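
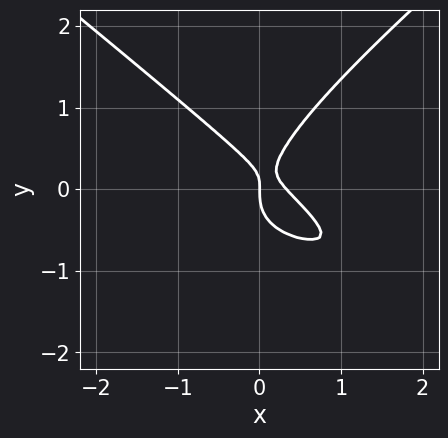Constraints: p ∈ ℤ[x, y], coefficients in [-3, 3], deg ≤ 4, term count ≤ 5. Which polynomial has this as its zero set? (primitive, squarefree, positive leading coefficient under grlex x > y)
1. The degree is 3 — the shape is more complex than any degree-2 curve.
2. From the axis intercepts and sections: it meets the y-axis at y = 0 (among the integer gridlines); it crosses the x-axis at the gridline x = 0.
3. Matching integer coefficients to the picture gives p.

2*x^2*y - 3*y^3 + 3*x^2 + 2*x*y - x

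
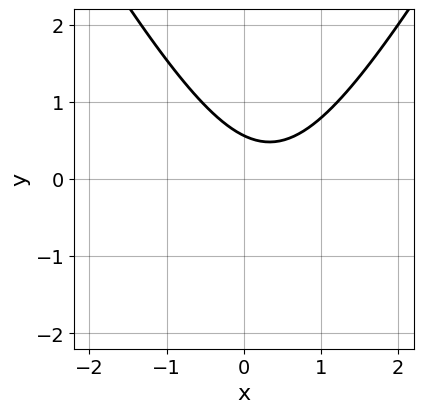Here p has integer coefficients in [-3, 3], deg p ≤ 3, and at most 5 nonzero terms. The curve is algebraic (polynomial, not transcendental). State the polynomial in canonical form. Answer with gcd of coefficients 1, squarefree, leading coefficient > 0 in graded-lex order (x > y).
1. deg p = 2. The shape is more complex than any degree-1 curve.
2. From the visible intercepts: the curve avoids every integer x-axis point in the box.
3. These observations pin down the coefficients.

3*x^2 - y^2 - 2*x - 3*y + 2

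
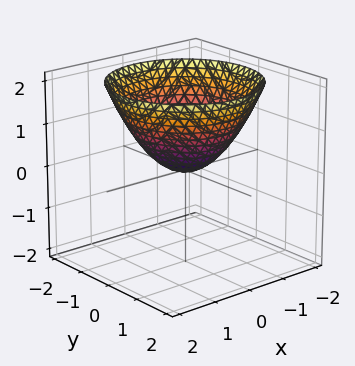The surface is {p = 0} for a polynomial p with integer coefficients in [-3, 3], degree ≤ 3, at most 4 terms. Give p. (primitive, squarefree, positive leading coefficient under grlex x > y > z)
deg p = 2. A paraboloid; a quadric.
By symmetry, the surface is invariant under rotation about z: p = q(x² + y², z).
Reading off the gridlines: one z-axis crossing is at z = 0; a circular section at z = 2 has radius between 1 and 2; it meets the x-axis at x = 0 (among the integer gridlines); it crosses the y-axis at the gridline y = 0.
Together with the visible shape, these determine p as stated.

2*x^2 + 2*y^2 - 3*z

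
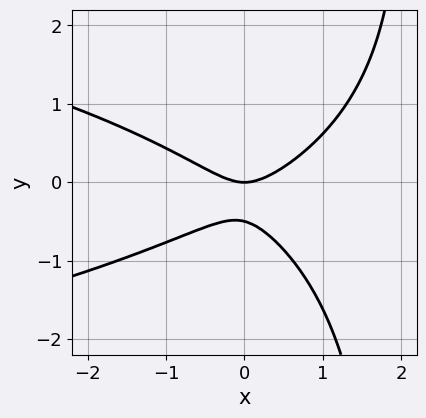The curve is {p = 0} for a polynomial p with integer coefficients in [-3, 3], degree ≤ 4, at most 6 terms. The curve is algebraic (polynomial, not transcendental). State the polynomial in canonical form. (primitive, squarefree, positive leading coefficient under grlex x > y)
deg p = 3. A generic line meets the curve in up to 3 points.
Observable constraints: it meets the y-axis at y = 0 (among the integer gridlines); it crosses the x-axis at the gridline x = 0.
Together with the visible shape, these determine p as stated.

x*y^2 + x^2 - 2*y^2 - y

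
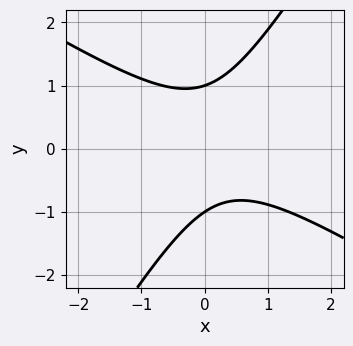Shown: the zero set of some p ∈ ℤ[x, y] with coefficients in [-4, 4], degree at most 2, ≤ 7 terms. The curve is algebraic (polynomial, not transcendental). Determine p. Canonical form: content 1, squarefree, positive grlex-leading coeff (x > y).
3*x^2 + 3*x*y - 3*y^2 - x + 3

The degree is 2 — no degree-1 curve has this shape.
From the visible intercepts: among the integer gridlines, it crosses the y-axis at y ∈ {-1, 1}; no x-intercept at any integer in the box.
Matching integer coefficients to the picture gives p.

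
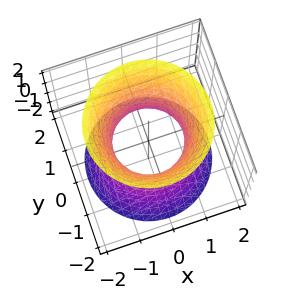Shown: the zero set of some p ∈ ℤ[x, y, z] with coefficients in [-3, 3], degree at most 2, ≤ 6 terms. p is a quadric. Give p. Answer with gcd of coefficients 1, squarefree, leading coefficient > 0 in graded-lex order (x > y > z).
deg p = 2. One connected sheet with a waist; a quadric.
Symmetry: every cross-section ⟂ z is a circle, so x, y appear only via x² + y²; it's symmetric under z → −z, forcing even powers of z.
Against the integer gridlines: the y-axis gridline crossings are at y ∈ {-1, 1}; the surface avoids every integer z-axis point in the box; a circular section at z = 1 has radius between 1 and 2; the x-axis gridline crossings are at x ∈ {-1, 1}.
These observations pin down the coefficients.

2*x^2 + 2*y^2 - z^2 - 2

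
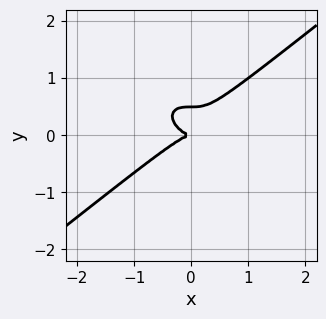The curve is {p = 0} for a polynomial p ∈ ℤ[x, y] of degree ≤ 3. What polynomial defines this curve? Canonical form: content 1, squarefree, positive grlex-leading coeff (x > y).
x^3 - 2*y^3 + y^2

Degree: a generic line meets the curve in up to 3 points, so deg p = 3.
From the visible intercepts: it meets the y-axis at y = 0 (among the integer gridlines); it crosses the x-axis at the gridline x = 0.
Fitting integer coefficients to these (and the overall shape) gives p.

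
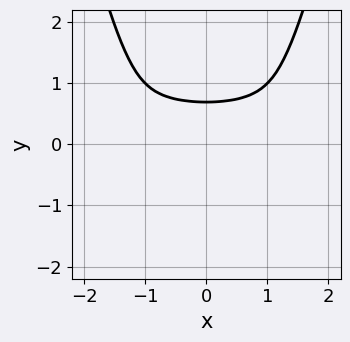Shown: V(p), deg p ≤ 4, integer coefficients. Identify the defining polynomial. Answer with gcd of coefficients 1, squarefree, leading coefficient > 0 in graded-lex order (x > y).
3*x^2*y^2 - x^2*y - 3*y^3 + 1

The degree is 4 — a generic line meets the curve in up to 4 points.
Symmetries: it's symmetric under x → −x, forcing even powers of x.
Observable constraints: no x-intercept at any integer in the box.
Matching integer coefficients to the picture gives p.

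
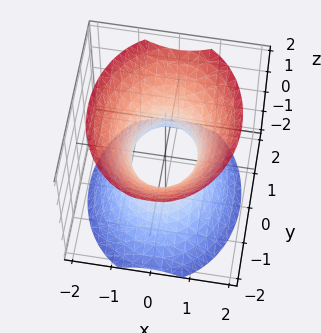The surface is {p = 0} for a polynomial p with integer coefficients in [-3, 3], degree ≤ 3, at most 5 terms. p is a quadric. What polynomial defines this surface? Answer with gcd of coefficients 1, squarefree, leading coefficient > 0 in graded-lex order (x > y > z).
(a) deg p = 2. An hourglass — one-sheet hyperboloid; a quadric.
(b) Symmetries: mirror symmetry x ↦ −x ⇒ only even powers of x; it's symmetric under y → −y, forcing even powers of y; mirror symmetry z ↦ −z ⇒ only even powers of z.
(c) Checking where it meets the axes: among the integer gridlines, it crosses the y-axis at y ∈ {-1, 1}; it misses every integer gridline on the z-axis.
(d) Solving for integer coefficients yields p as stated.

3*x^2 + 2*y^2 - 2*z^2 - 2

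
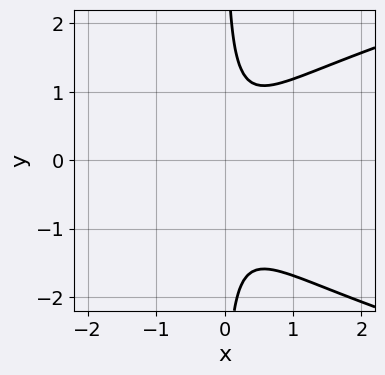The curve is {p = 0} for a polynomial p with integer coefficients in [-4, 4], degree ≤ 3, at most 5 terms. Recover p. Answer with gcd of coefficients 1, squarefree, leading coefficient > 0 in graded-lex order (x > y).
2*x*y^2 - 3*x^2 + x*y - 1

Degree: the shape is more complex than any degree-2 curve, so deg p = 3.
Against the integer gridlines: it misses every integer gridline on the x-axis; the curve avoids every integer y-axis point in the box.
These observations pin down the coefficients.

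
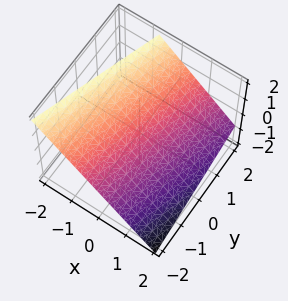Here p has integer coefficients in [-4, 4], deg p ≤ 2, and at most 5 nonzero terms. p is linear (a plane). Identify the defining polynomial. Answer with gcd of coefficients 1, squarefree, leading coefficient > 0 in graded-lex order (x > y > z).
3*x - y + 3*z - 2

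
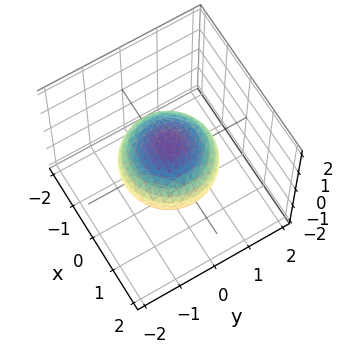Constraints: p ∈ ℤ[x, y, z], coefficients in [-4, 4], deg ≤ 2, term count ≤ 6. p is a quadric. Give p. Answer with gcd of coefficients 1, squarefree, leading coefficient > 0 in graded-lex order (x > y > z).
2*x^2 + 2*y^2 + 3*z^2 - 3

The degree is 2 — bounded and convex; a quadric.
Symmetries: rotational symmetry about the z-axis ⇒ p depends on x, y only through x² + y²; the z ↦ −z reflection is a symmetry, so z appears only in even powers.
Checking where it meets the axes: a circular section at z = 0 has radius between 1 and 2; among the integer gridlines, it crosses the z-axis at z ∈ {-1, 1}.
These observations pin down the coefficients.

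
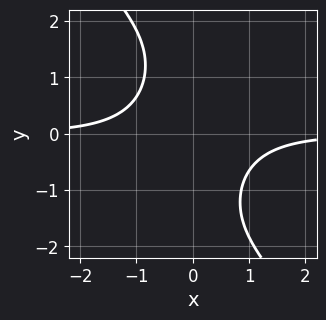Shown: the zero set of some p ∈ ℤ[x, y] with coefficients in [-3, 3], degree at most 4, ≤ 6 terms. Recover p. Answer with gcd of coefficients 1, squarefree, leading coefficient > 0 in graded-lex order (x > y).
First, the degree is 4 — a generic line meets the curve in up to 4 points.
Then, from the visible intercepts: the curve avoids every integer y-axis point in the box; it misses every integer gridline on the x-axis.
Finally, together with the visible shape, these determine p as stated.

2*x^3*y - x*y^3 + 3*x*y + 3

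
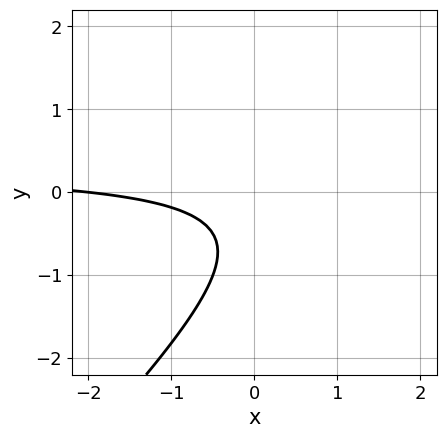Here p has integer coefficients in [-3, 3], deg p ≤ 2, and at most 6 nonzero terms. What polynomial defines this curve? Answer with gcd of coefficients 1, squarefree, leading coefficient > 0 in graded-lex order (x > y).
3*x*y - 3*y^2 - x - 3*y - 2

1. The degree is 2 — a generic line meets the curve in up to 2 points.
2. Checking where it meets the axes: it crosses the x-axis at the gridline x = -2; the curve avoids every integer y-axis point in the box.
3. These observations pin down the coefficients.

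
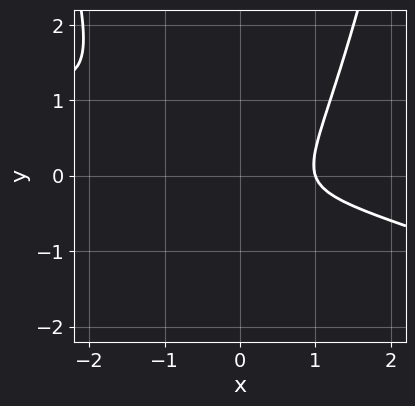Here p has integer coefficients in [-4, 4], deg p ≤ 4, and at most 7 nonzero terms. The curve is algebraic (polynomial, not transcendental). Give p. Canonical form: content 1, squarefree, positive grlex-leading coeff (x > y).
1. Degree: a generic line meets the curve in up to 3 points, so deg p = 3.
2. Checking where it meets the axes: it meets the x-axis at x = 1 (among the integer gridlines); no y-intercept at any integer in the box.
3. Solving for integer coefficients yields p as stated.

x^3 + 3*x^2*y - 3*y^2 - 2*y - 1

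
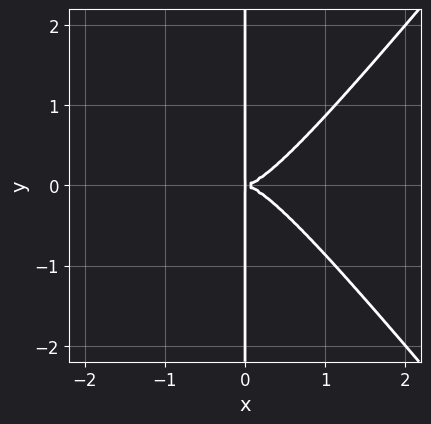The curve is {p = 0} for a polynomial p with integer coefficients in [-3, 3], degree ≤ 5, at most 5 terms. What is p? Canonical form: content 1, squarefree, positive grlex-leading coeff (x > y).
First, the degree is 4 — a generic line meets the curve in up to 4 points.
Next, symmetries: mirror symmetry y ↦ −y ⇒ only even powers of y.
Then, reading off the gridlines: every point of the y-axis in the box is on the curve.
Finally, the integer polynomial consistent with all of this is the stated p.

3*x^4 - 2*x^2*y^2 - 2*x*y^2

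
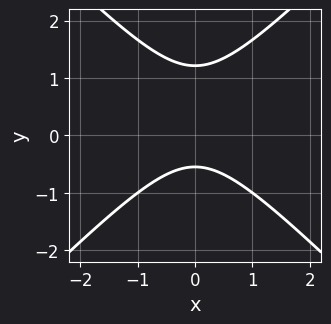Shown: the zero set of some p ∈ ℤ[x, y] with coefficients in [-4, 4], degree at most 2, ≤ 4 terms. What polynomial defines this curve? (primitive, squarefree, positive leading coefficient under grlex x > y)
The degree is 2 — no degree-1 curve has this shape.
Symmetries: the x ↦ −x reflection is a symmetry, so x appears only in even powers.
From the visible intercepts: the curve avoids every integer x-axis point in the box.
Fitting integer coefficients to these (and the overall shape) gives p.

3*x^2 - 3*y^2 + 2*y + 2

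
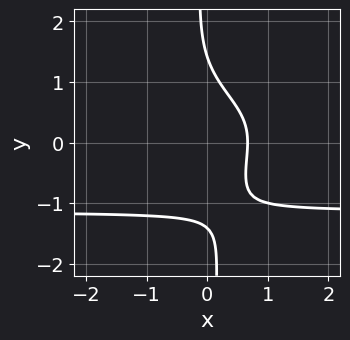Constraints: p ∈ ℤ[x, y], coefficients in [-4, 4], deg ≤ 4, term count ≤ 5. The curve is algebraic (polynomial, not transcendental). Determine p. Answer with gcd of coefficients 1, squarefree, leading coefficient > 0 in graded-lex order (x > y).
2*x*y^3 + y^2 + 3*x - 2

(a) Degree: the shape is more complex than any degree-3 curve, so deg p = 4.
(b) Solving for integer coefficients yields p as stated.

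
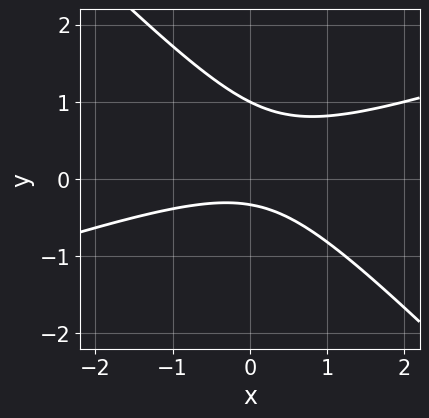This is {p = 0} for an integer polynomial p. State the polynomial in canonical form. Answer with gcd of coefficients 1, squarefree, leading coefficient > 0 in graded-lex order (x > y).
x^2 - 2*x*y - 3*y^2 + 2*y + 1

The degree is 2 — no degree-1 curve has this shape.
Observable constraints: it crosses the y-axis at the gridline y = 1; it misses every integer gridline on the x-axis.
Putting this together gives p.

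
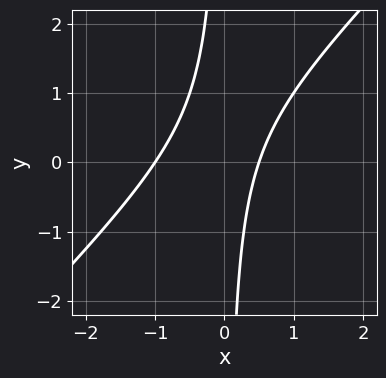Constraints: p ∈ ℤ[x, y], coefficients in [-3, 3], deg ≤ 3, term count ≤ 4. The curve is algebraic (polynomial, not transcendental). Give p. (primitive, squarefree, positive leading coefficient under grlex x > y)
2*x^2 - 2*x*y + x - 1

(a) The degree is 2 — the shape is more complex than any degree-1 curve.
(b) From the axis intercepts and sections: it meets the x-axis at x = -1 (among the integer gridlines); no y-intercept at any integer in the box.
(c) These observations pin down the coefficients.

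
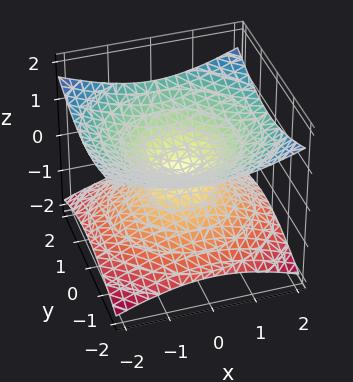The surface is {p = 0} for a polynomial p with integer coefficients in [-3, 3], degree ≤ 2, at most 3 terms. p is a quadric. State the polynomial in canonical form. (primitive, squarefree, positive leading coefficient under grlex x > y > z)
First, the degree is 2 — two nappes meeting at a single point; a quadric.
Next, symmetries: the z-axis is an axis of rotation, so x and y enter only as x² + y²; the z ↦ −z reflection is a symmetry, so z appears only in even powers.
Next, from the visible intercepts: a circular section at z = 1 has radius between 1 and 2; it meets the z-axis at z = 0 (among the integer gridlines).
Finally, putting this together gives p.

x^2 + y^2 - 3*z^2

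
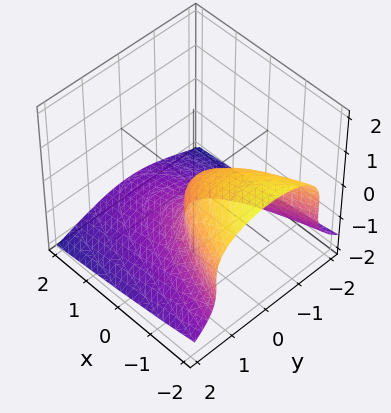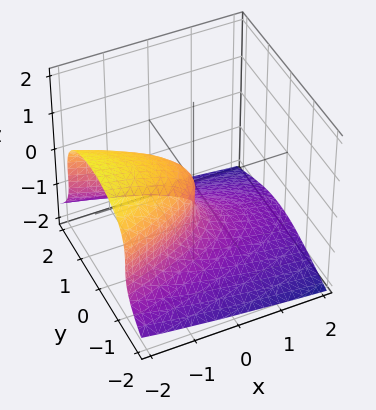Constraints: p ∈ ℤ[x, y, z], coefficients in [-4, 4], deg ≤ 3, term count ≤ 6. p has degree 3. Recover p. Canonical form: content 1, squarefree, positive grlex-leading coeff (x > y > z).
2*z^3 + 2*y^2 + z^2 + 2*x

First, deg p = 3. A generic line meets the surface in up to 3 points.
Next, reading off the gridlines: it meets the z-axis at z = 0 (among the integer gridlines); one y-axis crossing is at y = 0; one x-axis crossing is at x = 0.
Finally, solving for integer coefficients yields p as stated.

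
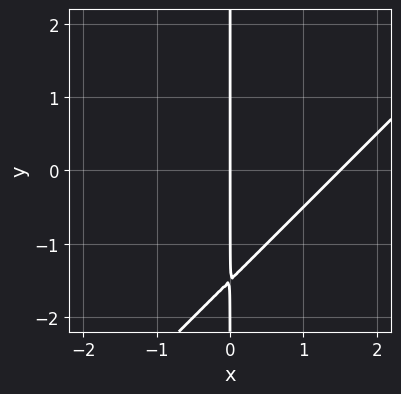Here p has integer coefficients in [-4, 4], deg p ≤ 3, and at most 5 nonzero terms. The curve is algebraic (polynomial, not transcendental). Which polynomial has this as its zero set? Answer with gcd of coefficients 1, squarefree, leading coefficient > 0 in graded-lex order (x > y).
2*x^2 - 2*x*y - 3*x

1. Degree: a generic line meets the curve in up to 2 points, so deg p = 2.
2. Checking where it meets the axes: the visible y-axis segment lies entirely on the curve; it meets the x-axis at x = 0 (among the integer gridlines).
3. Matching integer coefficients to the picture gives p.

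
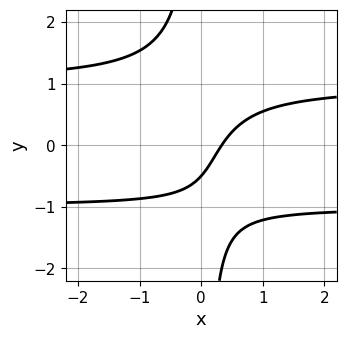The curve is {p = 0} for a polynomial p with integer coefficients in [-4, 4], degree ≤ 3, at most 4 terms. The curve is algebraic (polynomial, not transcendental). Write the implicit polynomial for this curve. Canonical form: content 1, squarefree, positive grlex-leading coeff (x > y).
(a) deg p = 3. No degree-2 curve has this shape.
(b) Putting this together gives p.

3*x*y^2 - 3*x + 2*y + 1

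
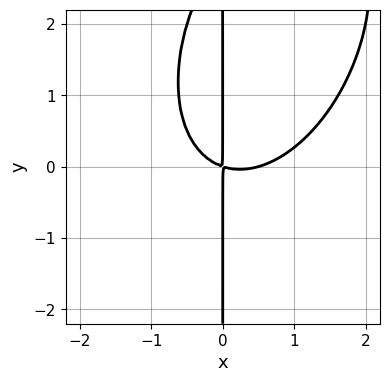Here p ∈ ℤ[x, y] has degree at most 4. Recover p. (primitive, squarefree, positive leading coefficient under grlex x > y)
2*x^3 - x^2*y + x*y^2 - x^2 - 3*x*y

First, the degree is 3 — no degree-2 curve has this shape.
Next, checking where it meets the axes: the visible y-axis segment lies entirely on the curve.
Finally, putting this together gives p.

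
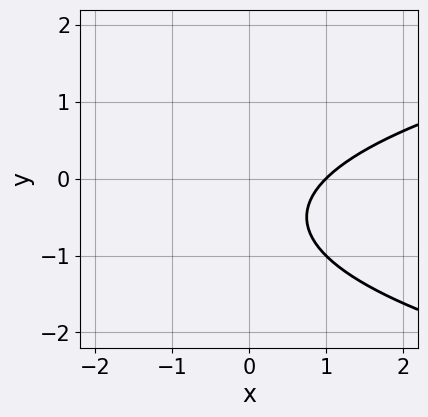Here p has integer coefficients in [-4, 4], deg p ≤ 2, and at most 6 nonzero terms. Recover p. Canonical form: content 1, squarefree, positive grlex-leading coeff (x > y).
y^2 - x + y + 1

First, deg p = 2. No degree-1 curve has this shape.
Next, against the integer gridlines: no y-intercept at any integer in the box; it crosses the x-axis at the gridline x = 1.
Finally, matching integer coefficients to the picture gives p.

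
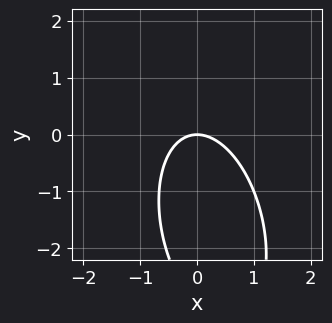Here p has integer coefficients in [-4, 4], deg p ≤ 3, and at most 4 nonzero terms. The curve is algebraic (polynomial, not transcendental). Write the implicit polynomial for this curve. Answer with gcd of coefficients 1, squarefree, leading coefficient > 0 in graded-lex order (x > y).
3*x^2 + x*y + y^2 + 3*y

1. The degree is 2 — a generic line meets the curve in up to 2 points.
2. Checking where it meets the axes: one y-axis crossing is at y = 0; one x-axis crossing is at x = 0.
3. Together with the visible shape, these determine p as stated.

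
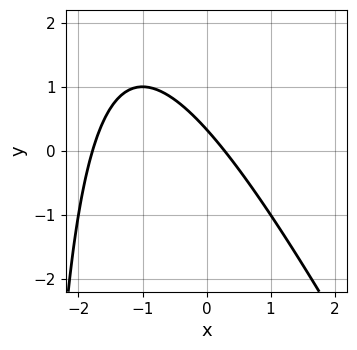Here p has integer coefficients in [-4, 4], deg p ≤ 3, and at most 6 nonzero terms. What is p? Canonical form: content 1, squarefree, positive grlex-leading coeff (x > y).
2*x^2 + x*y + 3*x + 3*y - 1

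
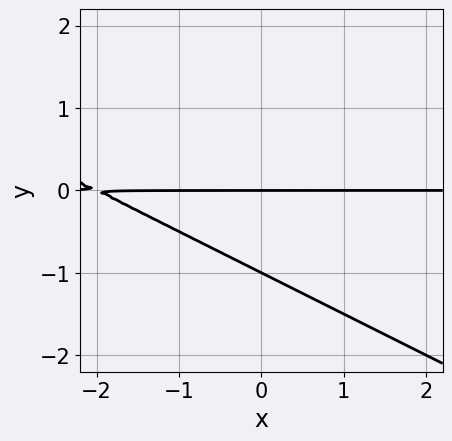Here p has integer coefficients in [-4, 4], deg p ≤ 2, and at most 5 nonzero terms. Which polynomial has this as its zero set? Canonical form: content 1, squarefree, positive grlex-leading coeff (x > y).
x*y + 2*y^2 + 2*y

(a) Degree: the shape is more complex than any degree-1 curve, so deg p = 2.
(b) Reading off the gridlines: the visible x-axis segment lies entirely on the curve; among the integer gridlines, it crosses the y-axis at y ∈ {-1, 0}.
(c) The integer polynomial consistent with all of this is the stated p.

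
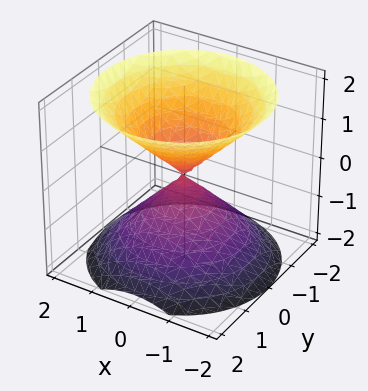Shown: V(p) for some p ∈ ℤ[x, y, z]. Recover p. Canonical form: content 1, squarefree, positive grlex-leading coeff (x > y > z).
x^2 + y^2 - z^2

(a) The picture has 2 separate pieces.
(b) Degree: two nappes meeting at a single point; a quadric, so deg p = 2.
(c) Symmetry: the z-axis is an axis of rotation, so x and y enter only as x² + y²; mirror symmetry z ↦ −z ⇒ only even powers of z.
(d) From the visible intercepts: it crosses the y-axis at the gridline y = 0; a circular section at z = 1 has radius exactly 1; it crosses the z-axis at the gridline z = 0; it crosses the x-axis at the gridline x = 0.
(e) These observations pin down the coefficients.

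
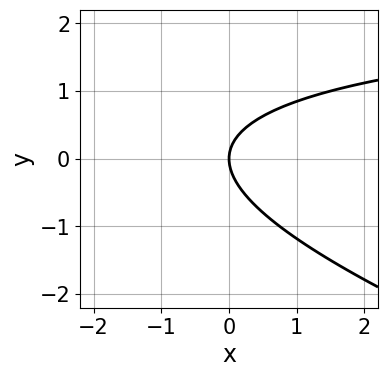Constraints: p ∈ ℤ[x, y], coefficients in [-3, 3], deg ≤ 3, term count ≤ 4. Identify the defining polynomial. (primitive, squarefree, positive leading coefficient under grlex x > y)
First, deg p = 2.
Then, against the integer gridlines: one x-axis crossing is at x = 0; it crosses the y-axis at the gridline y = 0.
Finally, matching integer coefficients to the picture gives p.

x*y + 3*y^2 - 3*x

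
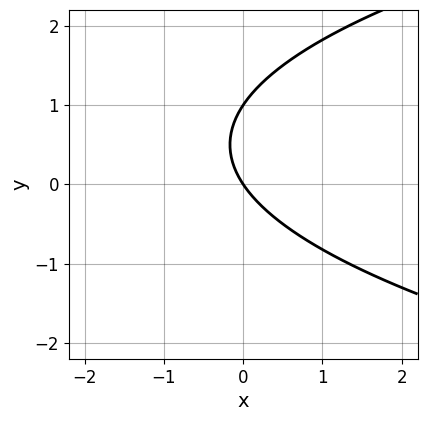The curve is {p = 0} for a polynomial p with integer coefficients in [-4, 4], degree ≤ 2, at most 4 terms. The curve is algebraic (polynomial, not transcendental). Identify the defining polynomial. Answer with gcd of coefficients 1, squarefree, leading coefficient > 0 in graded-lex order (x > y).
2*y^2 - 3*x - 2*y

deg p = 2. A generic line meets the curve in up to 2 points.
Observable constraints: the y-axis gridline crossings are at y ∈ {0, 1}; it meets the x-axis at x = 0 (among the integer gridlines).
Solving for integer coefficients yields p as stated.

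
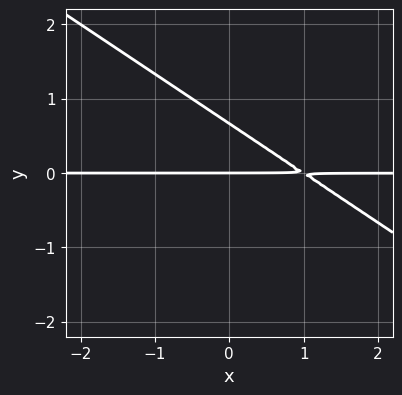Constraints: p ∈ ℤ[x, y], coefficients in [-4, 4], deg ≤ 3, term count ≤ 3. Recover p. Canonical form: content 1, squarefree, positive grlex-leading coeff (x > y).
(a) Degree: no degree-1 curve has this shape, so deg p = 2.
(b) Checking where it meets the axes: the visible x-axis segment lies entirely on the curve; it meets the y-axis at y = 0 (among the integer gridlines).
(c) The integer polynomial consistent with all of this is the stated p.

2*x*y + 3*y^2 - 2*y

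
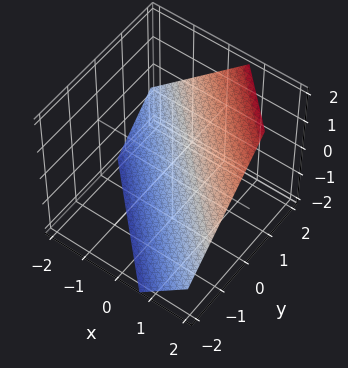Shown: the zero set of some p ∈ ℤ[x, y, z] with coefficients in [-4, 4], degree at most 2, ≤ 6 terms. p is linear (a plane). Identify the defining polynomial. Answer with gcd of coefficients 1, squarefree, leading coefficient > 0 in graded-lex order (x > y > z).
3*x + 3*y - 3*z - 2

deg p = 1. Every cross-section is a straight line — this is a plane.
Solving for integer coefficients yields p as stated.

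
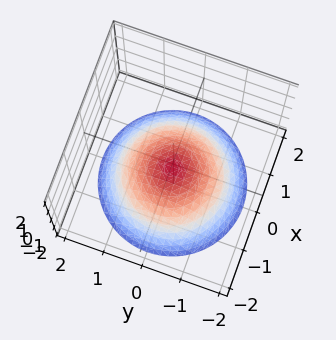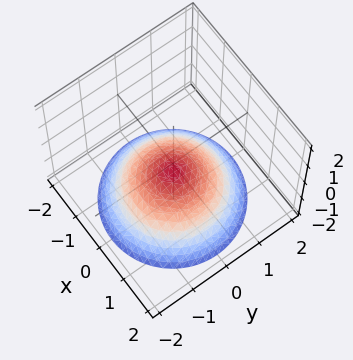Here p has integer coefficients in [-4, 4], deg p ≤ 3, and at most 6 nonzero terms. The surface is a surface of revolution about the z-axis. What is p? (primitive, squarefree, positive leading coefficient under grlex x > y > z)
First, the degree is 2 — a generic line meets the surface in up to 2 points.
Then, symmetries: rotational symmetry about the z-axis ⇒ p depends on x, y only through x² + y².
Then, from the visible intercepts: a circular section at z = -1 has radius exactly 1; the surface avoids every integer y-axis point in the box; it misses every integer gridline on the x-axis.
Finally, these observations pin down the coefficients.

x^2 + y^2 + 2*z + 1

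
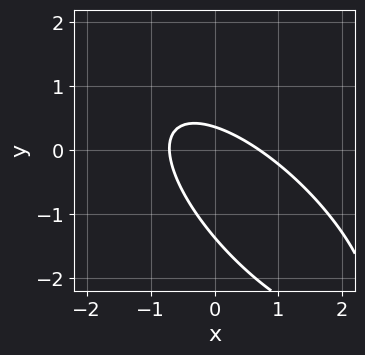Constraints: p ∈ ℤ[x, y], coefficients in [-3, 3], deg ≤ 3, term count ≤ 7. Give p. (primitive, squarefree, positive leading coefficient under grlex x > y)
deg p = 2.
The integer polynomial consistent with all of this is the stated p.

2*x^2 + 3*x*y + 2*y^2 + 2*y - 1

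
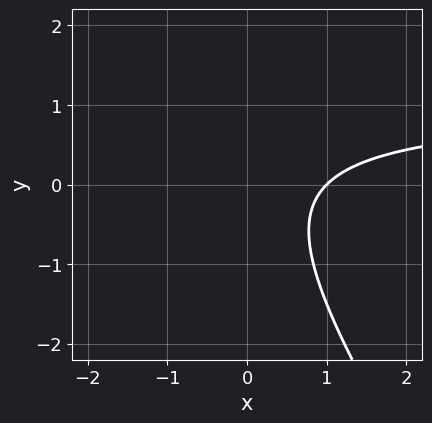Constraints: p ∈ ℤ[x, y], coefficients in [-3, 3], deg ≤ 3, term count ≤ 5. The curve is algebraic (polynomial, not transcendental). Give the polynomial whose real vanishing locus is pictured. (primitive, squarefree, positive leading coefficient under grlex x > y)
3*x*y + 2*y^2 - 3*x + 3

(a) The degree is 2 — a generic line meets the curve in up to 2 points.
(b) From the visible intercepts: one x-axis crossing is at x = 1; it misses every integer gridline on the y-axis.
(c) Matching integer coefficients to the picture gives p.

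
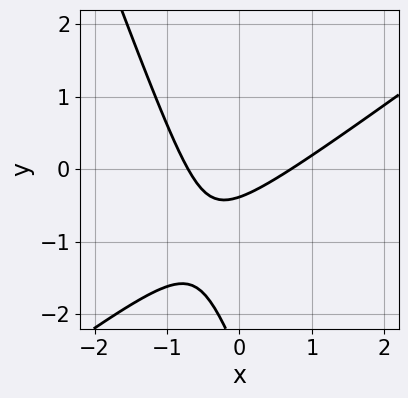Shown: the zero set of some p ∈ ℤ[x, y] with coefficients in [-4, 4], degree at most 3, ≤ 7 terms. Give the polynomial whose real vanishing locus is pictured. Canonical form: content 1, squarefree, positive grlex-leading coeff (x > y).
2*x^2 - 2*x*y - y^2 - 3*y - 1

First, degree: a generic line meets the curve in up to 2 points, so deg p = 2.
Finally, solving for integer coefficients yields p as stated.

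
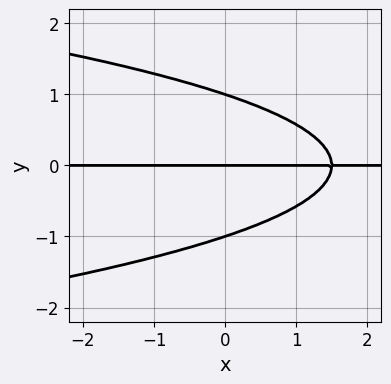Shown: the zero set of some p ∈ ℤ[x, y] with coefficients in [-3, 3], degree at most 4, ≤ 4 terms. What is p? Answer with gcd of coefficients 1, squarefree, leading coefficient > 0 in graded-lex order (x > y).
3*y^3 + 2*x*y - 3*y

First, degree: no degree-2 curve has this shape, so deg p = 3.
Next, checking where it meets the axes: among the integer gridlines, it crosses the y-axis at y ∈ {-1, 0, 1}; the visible x-axis segment lies entirely on the curve.
Finally, together with the visible shape, these determine p as stated.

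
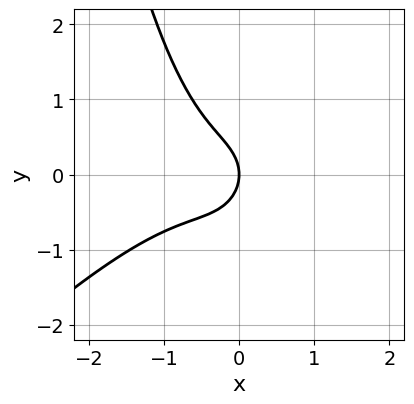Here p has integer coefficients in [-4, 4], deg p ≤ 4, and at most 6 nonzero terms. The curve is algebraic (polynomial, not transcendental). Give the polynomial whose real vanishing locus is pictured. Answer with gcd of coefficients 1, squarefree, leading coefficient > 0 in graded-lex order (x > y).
3*x^3 - 3*x^2*y + 2*x^2 + 3*y^2 + 3*x

The degree is 3 — a generic line meets the curve in up to 3 points.
From the axis intercepts and sections: it crosses the y-axis at the gridline y = 0; one x-axis crossing is at x = 0.
Assembling these constraints gives the stated polynomial.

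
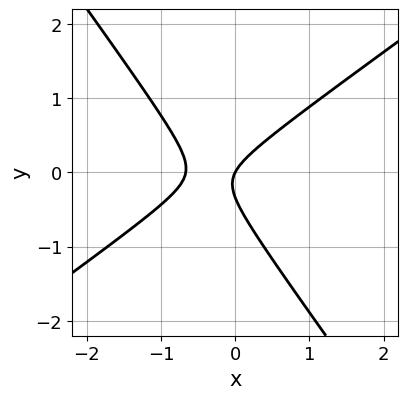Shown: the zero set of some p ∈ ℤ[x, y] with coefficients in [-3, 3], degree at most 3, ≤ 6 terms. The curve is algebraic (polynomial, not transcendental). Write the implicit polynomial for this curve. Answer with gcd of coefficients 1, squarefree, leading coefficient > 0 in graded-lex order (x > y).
First, the degree is 2 — a generic line meets the curve in up to 2 points.
Next, observable constraints: one x-axis crossing is at x = 0; one y-axis crossing is at y = 0.
Finally, fitting integer coefficients to these (and the overall shape) gives p.

3*x^2 - 2*x*y - 3*y^2 + 2*x - y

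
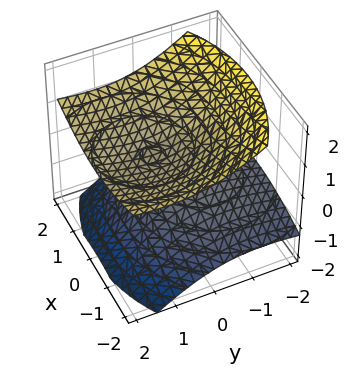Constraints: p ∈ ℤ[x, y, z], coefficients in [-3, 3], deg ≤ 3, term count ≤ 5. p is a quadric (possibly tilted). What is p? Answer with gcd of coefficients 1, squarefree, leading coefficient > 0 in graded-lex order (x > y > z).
x^2 + y^2 - 2*y*z - 3*z^2 + 1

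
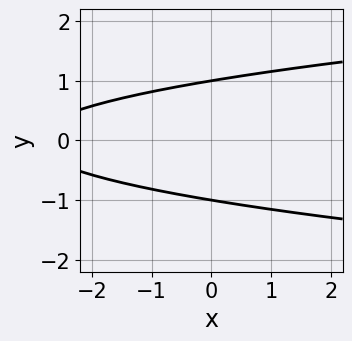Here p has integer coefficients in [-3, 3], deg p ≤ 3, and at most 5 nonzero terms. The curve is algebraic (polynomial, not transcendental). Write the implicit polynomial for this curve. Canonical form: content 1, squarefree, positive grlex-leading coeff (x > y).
Degree: a generic line meets the curve in up to 2 points, so deg p = 2.
Symmetries: it's symmetric under y → −y, forcing even powers of y.
From the axis intercepts and sections: the y-axis gridline crossings are at y ∈ {-1, 1}; no x-intercept at any integer in the box.
These observations pin down the coefficients.

3*y^2 - x - 3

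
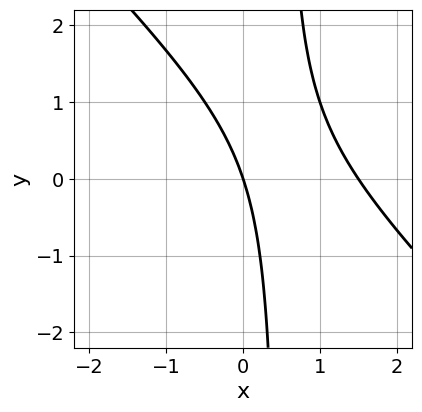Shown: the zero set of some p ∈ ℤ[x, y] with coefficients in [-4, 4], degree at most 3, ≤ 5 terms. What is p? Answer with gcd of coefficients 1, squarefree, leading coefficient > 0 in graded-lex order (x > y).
First, deg p = 2. No degree-1 curve has this shape.
Then, from the visible intercepts: it crosses the x-axis at the gridline x = 0; one y-axis crossing is at y = 0.
Finally, putting this together gives p.

2*x^2 + 2*x*y - 3*x - y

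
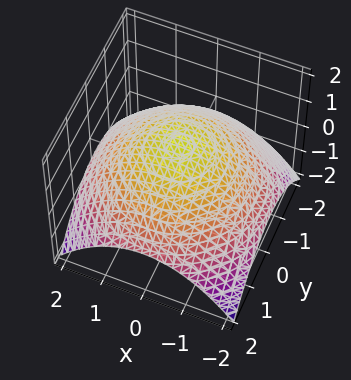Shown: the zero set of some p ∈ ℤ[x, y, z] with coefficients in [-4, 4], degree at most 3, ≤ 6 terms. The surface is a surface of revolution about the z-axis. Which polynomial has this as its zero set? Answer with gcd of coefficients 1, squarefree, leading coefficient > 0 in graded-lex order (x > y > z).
x^2 + y^2 + 3*z - 3

The degree is 2 — the shape is more complex than any degree-1 surface.
By symmetry, the surface is invariant under rotation about z: p = q(x² + y², z).
From the visible intercepts: a circular section at z = 0 has radius between 1 and 2; it meets the z-axis at z = 1 (among the integer gridlines).
Assembling these constraints gives the stated polynomial.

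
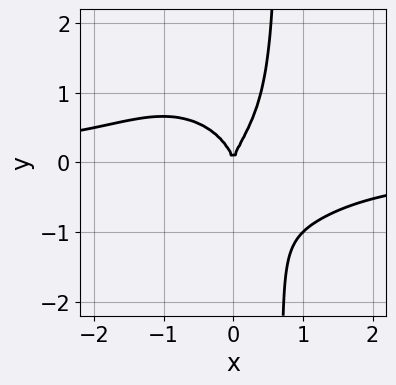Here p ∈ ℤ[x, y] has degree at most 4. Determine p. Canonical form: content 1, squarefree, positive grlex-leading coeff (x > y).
3*x^3*y + x^2*y^2 + 3*x*y^3 - 2*y^3 + 3*x^2

(a) The degree is 4 — no degree-3 curve has this shape.
(b) Observable constraints: it meets the y-axis at y = 0 (among the integer gridlines); it crosses the x-axis at the gridline x = 0.
(c) Together with the visible shape, these determine p as stated.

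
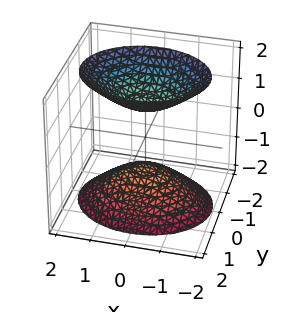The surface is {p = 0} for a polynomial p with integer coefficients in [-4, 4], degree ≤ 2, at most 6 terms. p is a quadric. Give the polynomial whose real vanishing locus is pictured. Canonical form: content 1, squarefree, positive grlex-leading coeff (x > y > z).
2*x^2 + 3*y^2 - 2*z^2 + 2

There are 2 components. They look like related sheets of one shape, so recover p as a whole.
Degree: two separate bowl-shaped sheets opening away from each other; a quadric, so deg p = 2.
Symmetries: it's symmetric under z → −z, forcing even powers of z; the x ↦ −x reflection is a symmetry, so x appears only in even powers; the y ↦ −y reflection is a symmetry, so y appears only in even powers.
Reading off the gridlines: no y-intercept at any integer in the box; no x-intercept at any integer in the box; among the integer gridlines, it crosses the z-axis at z ∈ {-1, 1}.
Assembling these constraints gives the stated polynomial.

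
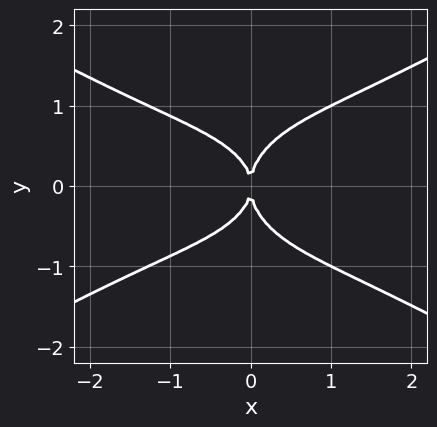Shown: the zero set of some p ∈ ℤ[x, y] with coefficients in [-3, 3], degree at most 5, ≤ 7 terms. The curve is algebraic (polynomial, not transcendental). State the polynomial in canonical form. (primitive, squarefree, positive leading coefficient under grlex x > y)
x^4 - 2*x^2*y^2 - 3*y^4 + x*y^2 + 3*x^2

deg p = 4. The shape is more complex than any degree-3 curve.
Symmetries: mirror symmetry y ↦ −y ⇒ only even powers of y.
From the axis intercepts and sections: it meets the x-axis at x = 0 (among the integer gridlines); it crosses the y-axis at the gridline y = 0.
Putting this together gives p.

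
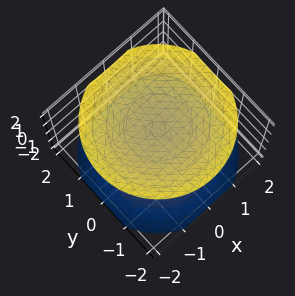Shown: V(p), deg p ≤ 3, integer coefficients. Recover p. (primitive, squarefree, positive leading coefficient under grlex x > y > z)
There are 2 components.
The degree is 2 — two sheets facing apart; a quadric.
Symmetries: it's symmetric under z → −z, forcing even powers of z; rotational symmetry about the z-axis ⇒ p depends on x, y only through x² + y².
Checking where it meets the axes: it misses every integer gridline on the y-axis; the z-axis gridline crossings are at z ∈ {-1, 1}; it misses every integer gridline on the x-axis.
Matching integer coefficients to the picture gives p.

2*x^2 + 2*y^2 - 3*z^2 + 3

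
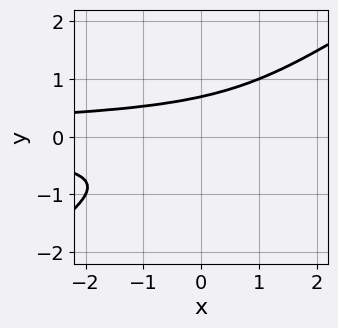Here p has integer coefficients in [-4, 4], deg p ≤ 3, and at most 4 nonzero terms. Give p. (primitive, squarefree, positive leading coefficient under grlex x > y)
2*x*y^2 - 3*y^3 + 1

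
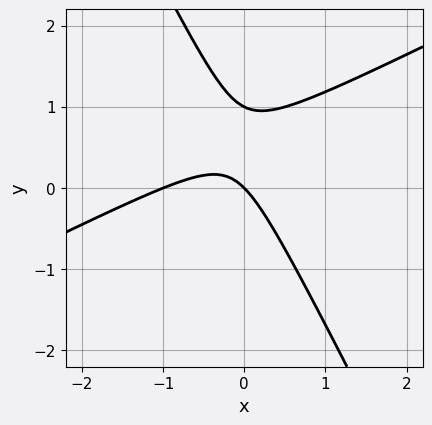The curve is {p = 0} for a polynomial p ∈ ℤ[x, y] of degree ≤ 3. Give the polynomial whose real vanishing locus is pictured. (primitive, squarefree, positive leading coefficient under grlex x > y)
1. Degree: the shape is more complex than any degree-1 curve, so deg p = 2.
2. Checking where it meets the axes: the y-axis gridline crossings are at y ∈ {0, 1}; among the integer gridlines, it crosses the x-axis at x ∈ {-1, 0}.
3. Fitting integer coefficients to these (and the overall shape) gives p.

2*x^2 - 3*x*y - 2*y^2 + 2*x + 2*y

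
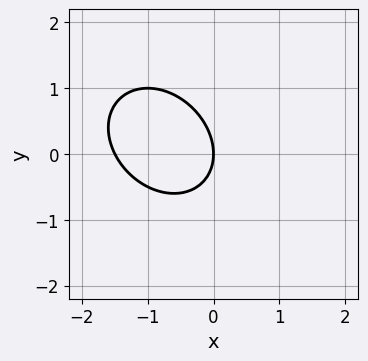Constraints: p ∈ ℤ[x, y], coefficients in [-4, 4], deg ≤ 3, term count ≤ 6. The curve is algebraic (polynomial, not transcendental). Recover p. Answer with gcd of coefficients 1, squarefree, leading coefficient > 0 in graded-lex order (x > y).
The degree is 2 — no degree-1 curve has this shape.
From the axis intercepts and sections: it meets the x-axis at x = 0 (among the integer gridlines); it meets the y-axis at y = 0 (among the integer gridlines).
Putting this together gives p.

2*x^2 + x*y + 2*y^2 + 3*x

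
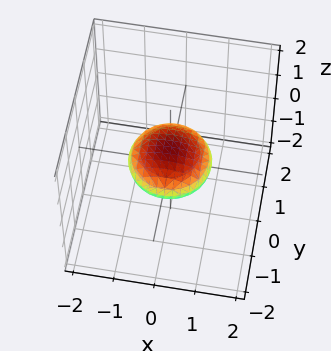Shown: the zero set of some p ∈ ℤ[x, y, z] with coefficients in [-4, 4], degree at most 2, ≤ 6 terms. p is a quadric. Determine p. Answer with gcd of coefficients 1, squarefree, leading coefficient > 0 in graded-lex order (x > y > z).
First, deg p = 2. Bounded and convex; a quadric.
Next, symmetries: rotational symmetry about the z-axis ⇒ p depends on x, y only through x² + y²; the z ↦ −z reflection is a symmetry, so z appears only in even powers.
Next, against the integer gridlines: a circular section at z = 0 has radius exactly 1; the y-axis gridline crossings are at y ∈ {-1, 1}; among the integer gridlines, it crosses the x-axis at x ∈ {-1, 1}.
Finally, the integer polynomial consistent with all of this is the stated p.

x^2 + y^2 + 3*z^2 - 1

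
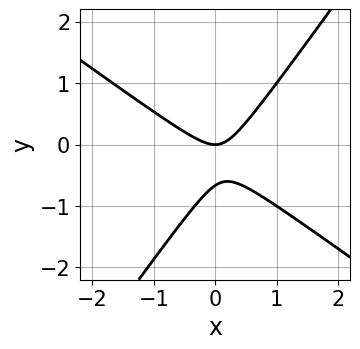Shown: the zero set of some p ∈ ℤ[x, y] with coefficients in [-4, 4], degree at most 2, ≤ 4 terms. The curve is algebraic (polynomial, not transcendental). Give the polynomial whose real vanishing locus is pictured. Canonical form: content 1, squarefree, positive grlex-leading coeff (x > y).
3*x^2 + 2*x*y - 3*y^2 - 2*y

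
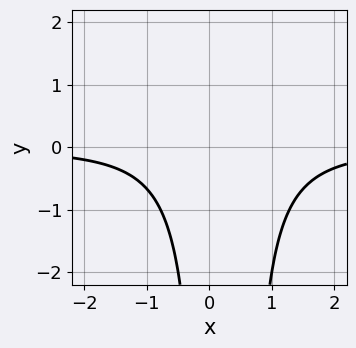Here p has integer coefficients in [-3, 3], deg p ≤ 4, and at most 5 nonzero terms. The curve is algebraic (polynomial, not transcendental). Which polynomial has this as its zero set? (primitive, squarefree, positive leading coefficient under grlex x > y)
2*x^2*y - x*y + 2

(a) deg p = 3.
(b) From the axis intercepts and sections: no x-intercept at any integer in the box; no y-intercept at any integer in the box.
(c) Matching integer coefficients to the picture gives p.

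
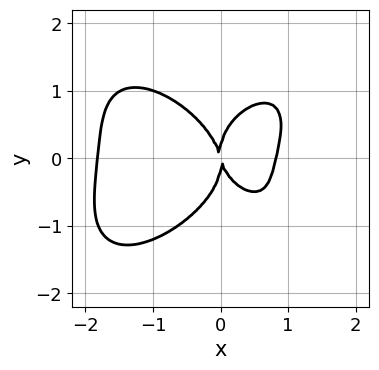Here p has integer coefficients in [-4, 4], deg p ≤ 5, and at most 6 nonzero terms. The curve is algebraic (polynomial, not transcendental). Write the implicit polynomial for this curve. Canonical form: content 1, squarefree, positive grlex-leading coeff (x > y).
1. deg p = 4. A generic line meets the curve in up to 4 points.
2. Against the integer gridlines: one x-axis crossing is at x = 0; one y-axis crossing is at y = 0.
3. Together with the visible shape, these determine p as stated.

2*x^4 + 2*y^4 + 2*x^3 - 3*x^2 - x*y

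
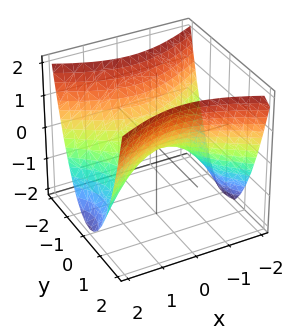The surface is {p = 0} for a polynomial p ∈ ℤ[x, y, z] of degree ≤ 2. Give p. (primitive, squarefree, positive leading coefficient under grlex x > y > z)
First, deg p = 2.
Next, symmetries: the x ↦ −x reflection is a symmetry, so x appears only in even powers; mirror symmetry y ↦ −y ⇒ only even powers of y.
Next, from the visible intercepts: one z-axis crossing is at z = 0; it meets the x-axis at x = 0 (among the integer gridlines).
Finally, putting this together gives p.

x^2 - 2*y^2 + 2*z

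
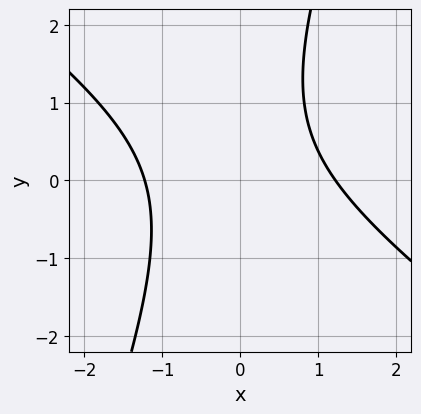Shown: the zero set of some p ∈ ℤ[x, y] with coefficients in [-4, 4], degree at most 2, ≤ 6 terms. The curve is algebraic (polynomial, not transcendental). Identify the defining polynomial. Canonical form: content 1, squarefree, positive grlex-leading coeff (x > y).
First, the degree is 2 — no degree-1 curve has this shape.
Then, checking where it meets the axes: it misses every integer gridline on the y-axis.
Finally, together with the visible shape, these determine p as stated.

2*x^2 + 2*x*y - y^2 + y - 3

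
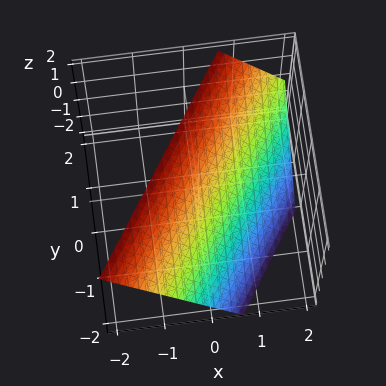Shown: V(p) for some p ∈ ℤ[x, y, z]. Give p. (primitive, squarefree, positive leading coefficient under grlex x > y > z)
3*x - 2*y + 2*z - 2

(a) The degree is 1 — every cross-section is a straight line — this is a plane.
(b) From the visible intercepts: it meets the y-axis at y = -1 (among the integer gridlines); it crosses the z-axis at the gridline z = 1.
(c) Assembling these constraints gives the stated polynomial.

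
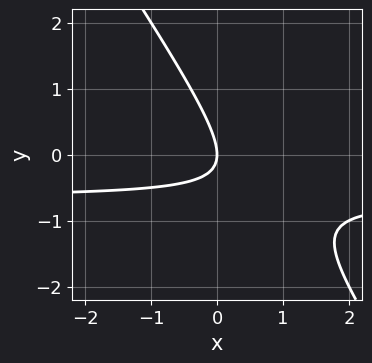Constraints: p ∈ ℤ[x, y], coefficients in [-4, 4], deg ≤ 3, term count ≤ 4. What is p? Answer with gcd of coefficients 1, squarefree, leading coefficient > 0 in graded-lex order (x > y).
3*x*y + 2*y^2 + 2*x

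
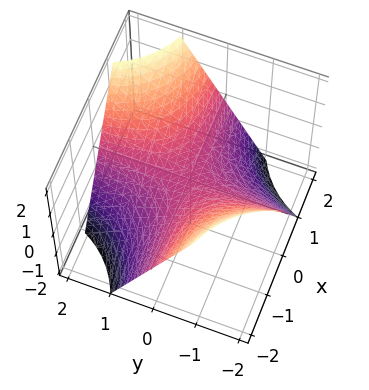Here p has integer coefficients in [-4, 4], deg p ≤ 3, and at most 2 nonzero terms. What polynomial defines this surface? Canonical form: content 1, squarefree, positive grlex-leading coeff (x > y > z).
(a) Degree: a saddle surface; a quadric, so deg p = 2.
(b) Observable constraints: it meets the z-axis at z = 0 (among the integer gridlines); every point of the y-axis in the box is on the surface; the visible x-axis segment lies entirely on the surface.
(c) Together with the visible shape, these determine p as stated.

x*y - z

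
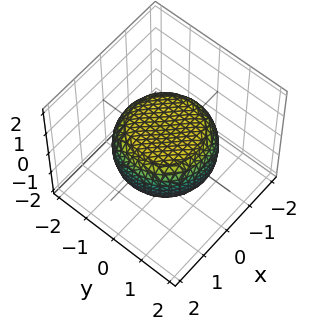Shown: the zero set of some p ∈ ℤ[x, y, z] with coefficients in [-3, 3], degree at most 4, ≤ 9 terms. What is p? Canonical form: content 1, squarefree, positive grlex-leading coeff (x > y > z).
(a) Degree: no degree-3 surface has this shape, so deg p = 4.
(b) Symmetry: the z-axis is an axis of rotation, so x and y enter only as x² + y².
(c) Observable constraints: a circular section at z = 0 has radius between 1 and 2.
(d) The integer polynomial consistent with all of this is the stated p.

x^4 + 2*x^2*y^2 + y^4 - x^2 - y^2 + 3*z^2 - 2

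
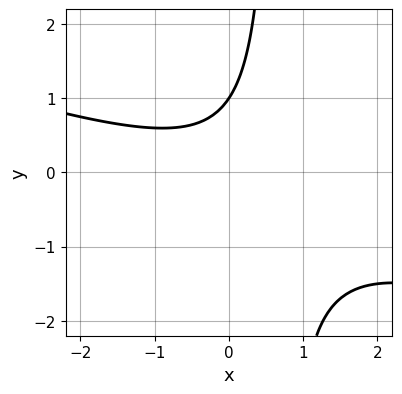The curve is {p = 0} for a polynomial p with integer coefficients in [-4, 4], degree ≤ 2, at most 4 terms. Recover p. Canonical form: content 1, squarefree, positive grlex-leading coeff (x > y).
deg p = 2. The shape is more complex than any degree-1 curve.
From the axis intercepts and sections: one y-axis crossing is at y = 1; no x-intercept at any integer in the box.
Together with the visible shape, these determine p as stated.

x^2 + 3*x*y - 2*y + 2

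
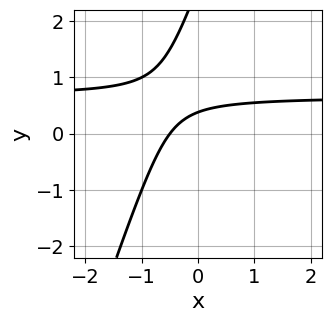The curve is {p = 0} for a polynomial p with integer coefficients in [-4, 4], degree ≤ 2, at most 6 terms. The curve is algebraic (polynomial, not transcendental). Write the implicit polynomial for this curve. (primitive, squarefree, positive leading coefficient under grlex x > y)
3*x*y - y^2 - 2*x + 3*y - 1

1. The degree is 2 — a generic line meets the curve in up to 2 points.
2. The integer polynomial consistent with all of this is the stated p.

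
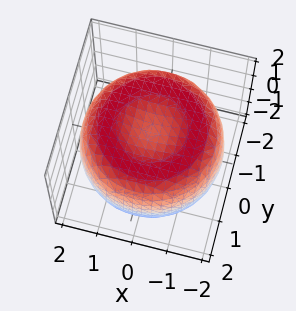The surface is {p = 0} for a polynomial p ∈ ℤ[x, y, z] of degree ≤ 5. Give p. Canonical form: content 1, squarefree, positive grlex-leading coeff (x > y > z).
x^4 + 2*x^2*y^2 + y^4 - 3*x^2 - 3*y^2 + 3*z^2 - 3

(a) The degree is 4 — a generic line meets the surface in up to 4 points.
(b) By symmetry, every cross-section ⟂ z is a circle, so x, y appear only via x² + y².
(c) From the visible intercepts: among the integer gridlines, it crosses the z-axis at z ∈ {-1, 1}; a circular section at z = 0 has radius between 1 and 2.
(d) The integer polynomial consistent with all of this is the stated p.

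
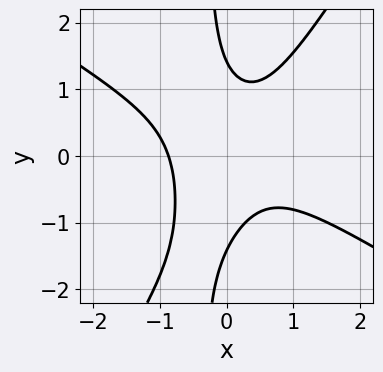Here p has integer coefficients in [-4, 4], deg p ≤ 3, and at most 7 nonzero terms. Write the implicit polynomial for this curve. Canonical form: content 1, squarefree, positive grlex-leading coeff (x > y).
1. Degree: the shape is more complex than any degree-2 curve, so deg p = 3.
2. Putting this together gives p.

3*x^3 + 3*x^2*y - 3*x*y^2 - y^2 + 2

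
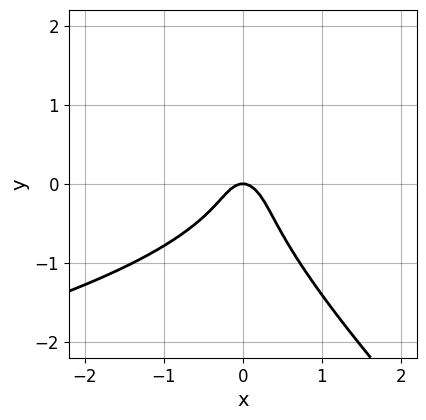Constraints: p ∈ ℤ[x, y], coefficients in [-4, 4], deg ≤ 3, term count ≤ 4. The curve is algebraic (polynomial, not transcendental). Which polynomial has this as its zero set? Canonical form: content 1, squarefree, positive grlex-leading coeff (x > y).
2*x*y^2 + 2*y^3 + 3*x^2 + y

The degree is 3 — a generic line meets the curve in up to 3 points.
Observable constraints: one x-axis crossing is at x = 0; it crosses the y-axis at the gridline y = 0.
Assembling these constraints gives the stated polynomial.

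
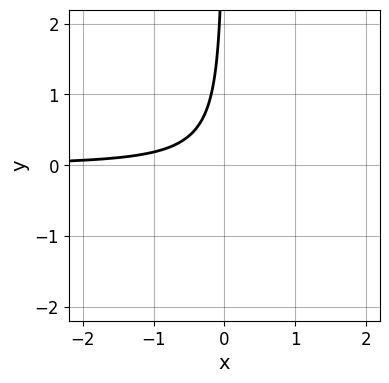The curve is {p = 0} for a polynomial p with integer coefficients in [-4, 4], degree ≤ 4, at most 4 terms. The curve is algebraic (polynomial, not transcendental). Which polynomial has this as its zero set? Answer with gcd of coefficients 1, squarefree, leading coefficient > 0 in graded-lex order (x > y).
2*x^2*y - 2*x*y^2 - 3*x*y - 1

First, degree: no degree-2 curve has this shape, so deg p = 3.
Next, against the integer gridlines: the curve avoids every integer y-axis point in the box; no x-intercept at any integer in the box.
Finally, putting this together gives p.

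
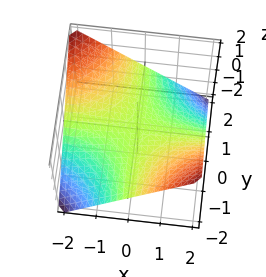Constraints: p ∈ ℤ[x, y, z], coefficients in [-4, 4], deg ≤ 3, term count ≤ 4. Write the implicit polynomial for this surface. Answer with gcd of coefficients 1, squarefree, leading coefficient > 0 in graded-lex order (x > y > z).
(a) Degree: a saddle surface; a quadric, so deg p = 2.
(b) Against the integer gridlines: the visible x-axis segment lies entirely on the surface; the visible y-axis segment lies entirely on the surface; it crosses the z-axis at the gridline z = 0.
(c) Putting this together gives p.

x*y + 2*z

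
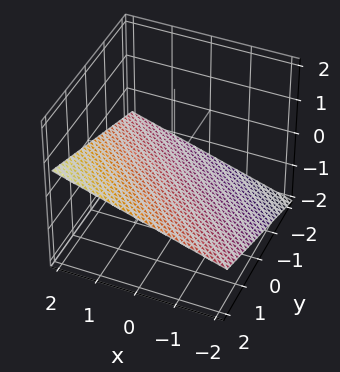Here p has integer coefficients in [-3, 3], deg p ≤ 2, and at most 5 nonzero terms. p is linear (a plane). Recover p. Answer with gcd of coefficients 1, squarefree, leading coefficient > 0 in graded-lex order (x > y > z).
x + y - 3*z - 2

(a) deg p = 1. Every cross-section is a straight line — this is a plane.
(b) From the axis intercepts and sections: it crosses the y-axis at the gridline y = 2; it crosses the x-axis at the gridline x = 2.
(c) Matching integer coefficients to the picture gives p.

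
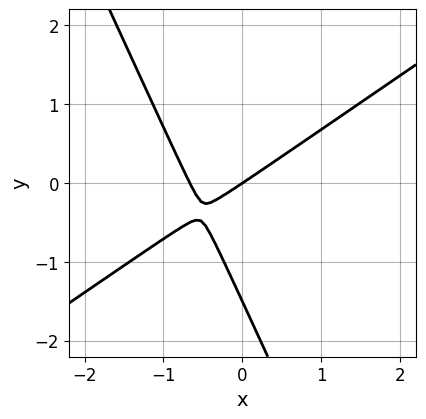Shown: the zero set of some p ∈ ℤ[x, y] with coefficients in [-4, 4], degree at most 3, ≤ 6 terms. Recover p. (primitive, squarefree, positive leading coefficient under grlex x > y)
1. deg p = 2. No degree-1 curve has this shape.
2. Against the integer gridlines: it meets the y-axis at y = 0 (among the integer gridlines); it meets the x-axis at x = 0 (among the integer gridlines).
3. Putting this together gives p.

3*x^2 - 3*x*y - 2*y^2 + 2*x - 3*y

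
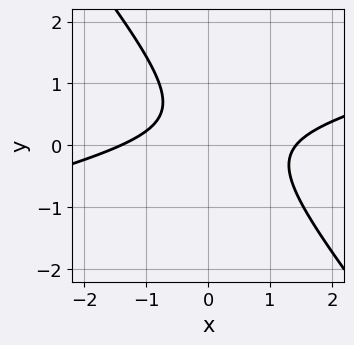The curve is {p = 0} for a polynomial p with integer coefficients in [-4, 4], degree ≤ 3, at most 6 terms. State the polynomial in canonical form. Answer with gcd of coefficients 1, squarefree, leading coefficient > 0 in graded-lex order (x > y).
1. The degree is 2 — no degree-1 curve has this shape.
2. Checking where it meets the axes: the curve avoids every integer y-axis point in the box.
3. Putting this together gives p.

x^2 - 3*x*y - 3*y^2 + 2*y - 2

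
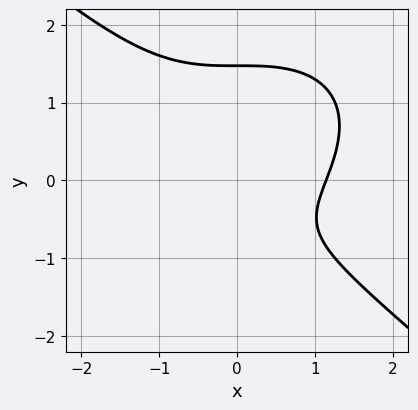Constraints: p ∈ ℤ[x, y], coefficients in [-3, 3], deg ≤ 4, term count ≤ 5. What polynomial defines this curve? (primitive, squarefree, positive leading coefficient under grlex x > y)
1. The degree is 3 — no degree-2 curve has this shape.
2. The integer polynomial consistent with all of this is the stated p.

2*x^3 + 3*y^3 - y^2 - 3*y - 3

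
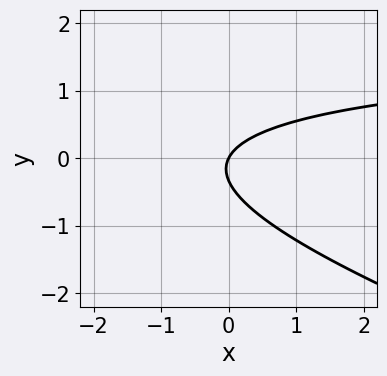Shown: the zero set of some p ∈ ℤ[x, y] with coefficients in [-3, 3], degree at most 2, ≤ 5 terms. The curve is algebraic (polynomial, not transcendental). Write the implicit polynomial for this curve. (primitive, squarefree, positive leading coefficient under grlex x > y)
First, the degree is 2 — a generic line meets the curve in up to 2 points.
Then, from the visible intercepts: it meets the y-axis at y = 0 (among the integer gridlines); it crosses the x-axis at the gridline x = 0.
Finally, the integer polynomial consistent with all of this is the stated p.

x*y + 3*y^2 - 2*x + y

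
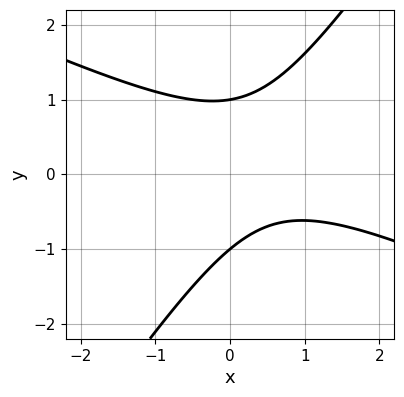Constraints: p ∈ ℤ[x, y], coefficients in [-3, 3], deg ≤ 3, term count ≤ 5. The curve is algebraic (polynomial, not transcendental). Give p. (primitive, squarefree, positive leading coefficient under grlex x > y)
2*x^2 + 3*x*y - 3*y^2 - 2*x + 3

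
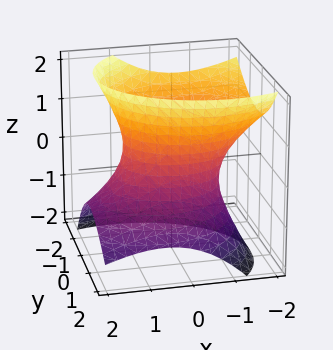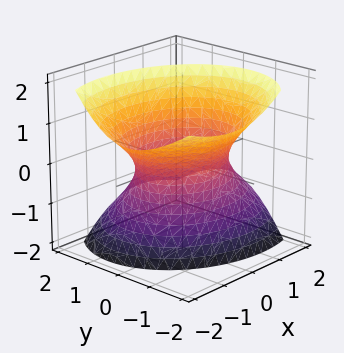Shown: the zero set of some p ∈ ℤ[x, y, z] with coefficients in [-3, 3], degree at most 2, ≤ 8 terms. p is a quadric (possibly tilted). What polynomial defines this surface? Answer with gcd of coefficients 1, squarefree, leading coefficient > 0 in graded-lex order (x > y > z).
2*x^2 + 2*x*z + 3*y^2 + 2*y*z - 2*z^2 - 3

First, degree: the shape is more complex than any degree-1 surface, so deg p = 2.
Next, from the axis intercepts and sections: it misses every integer gridline on the z-axis; the y-axis gridline crossings are at y ∈ {-1, 1}.
Finally, solving for integer coefficients yields p as stated.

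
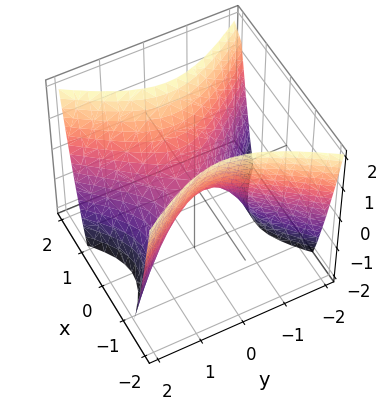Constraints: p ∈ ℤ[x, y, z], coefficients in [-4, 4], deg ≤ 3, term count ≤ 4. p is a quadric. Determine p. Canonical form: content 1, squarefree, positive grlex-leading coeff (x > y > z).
3*x^2 - 2*y^2 - 2*z

The degree is 2 — a hyperbolic paraboloid; a quadric.
Symmetries: it's symmetric under x → −x, forcing even powers of x; it's symmetric under y → −y, forcing even powers of y.
Observable constraints: it meets the x-axis at x = 0 (among the integer gridlines); it meets the z-axis at z = 0 (among the integer gridlines); it meets the y-axis at y = 0 (among the integer gridlines).
These observations pin down the coefficients.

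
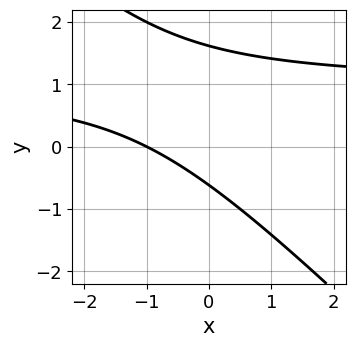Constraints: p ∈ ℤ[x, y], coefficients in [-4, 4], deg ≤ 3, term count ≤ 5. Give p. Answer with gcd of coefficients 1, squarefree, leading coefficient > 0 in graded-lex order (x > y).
(a) Degree: no degree-1 curve has this shape, so deg p = 2.
(b) Observable constraints: one x-axis crossing is at x = -1.
(c) Fitting integer coefficients to these (and the overall shape) gives p.

x*y + y^2 - x - y - 1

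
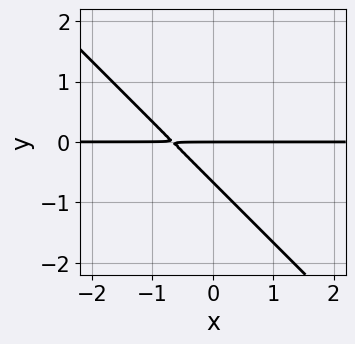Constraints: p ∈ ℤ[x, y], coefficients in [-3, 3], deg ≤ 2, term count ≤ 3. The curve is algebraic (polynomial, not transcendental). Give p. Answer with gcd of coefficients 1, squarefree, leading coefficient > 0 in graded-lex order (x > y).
(a) deg p = 2. A generic line meets the curve in up to 2 points.
(b) From the axis intercepts and sections: it meets the y-axis at y = 0 (among the integer gridlines); every point of the x-axis in the box is on the curve.
(c) Fitting integer coefficients to these (and the overall shape) gives p.

3*x*y + 3*y^2 + 2*y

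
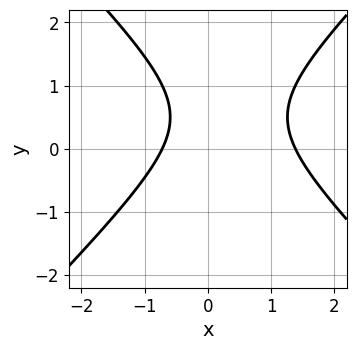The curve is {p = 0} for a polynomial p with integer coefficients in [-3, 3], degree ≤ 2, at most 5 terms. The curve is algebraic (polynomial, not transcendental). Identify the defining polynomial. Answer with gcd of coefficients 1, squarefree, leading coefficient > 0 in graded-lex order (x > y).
3*x^2 - 3*y^2 - 2*x + 3*y - 3

1. Degree: the shape is more complex than any degree-1 curve, so deg p = 2.
2. Reading off the gridlines: it misses every integer gridline on the y-axis.
3. These observations pin down the coefficients.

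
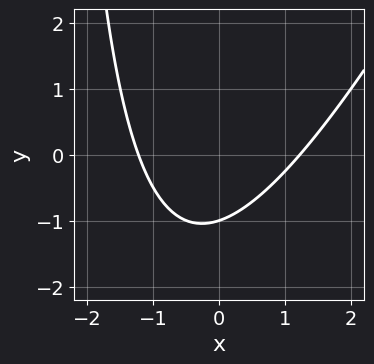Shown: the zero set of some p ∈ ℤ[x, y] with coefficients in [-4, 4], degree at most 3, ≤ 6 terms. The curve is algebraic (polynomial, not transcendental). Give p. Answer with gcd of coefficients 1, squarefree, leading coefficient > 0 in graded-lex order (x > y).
2*x^2 - x*y - 3*y - 3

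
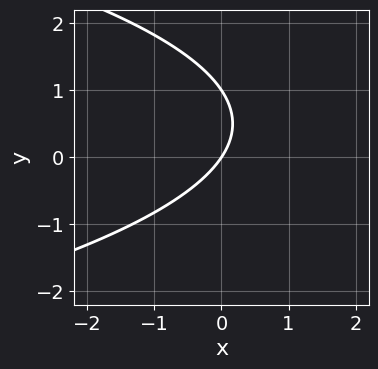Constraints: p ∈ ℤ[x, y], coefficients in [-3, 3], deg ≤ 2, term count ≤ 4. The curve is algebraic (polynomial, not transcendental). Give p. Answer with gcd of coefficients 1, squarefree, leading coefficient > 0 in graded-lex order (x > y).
(a) deg p = 2. The shape is more complex than any degree-1 curve.
(b) From the visible intercepts: one x-axis crossing is at x = 0; the y-axis gridline crossings are at y ∈ {0, 1}.
(c) Assembling these constraints gives the stated polynomial.

2*y^2 + 3*x - 2*y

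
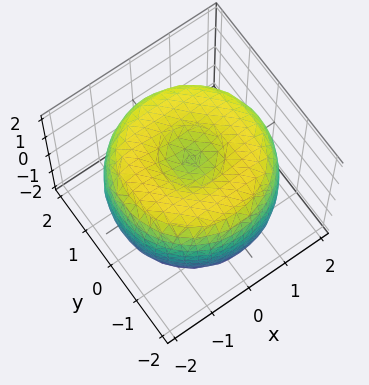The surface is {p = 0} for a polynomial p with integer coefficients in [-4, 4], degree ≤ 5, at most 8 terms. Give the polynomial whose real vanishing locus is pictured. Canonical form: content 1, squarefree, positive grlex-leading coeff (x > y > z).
x^4 + 2*x^2*y^2 + y^4 - 3*x^2 - 3*y^2 + 2*z^2 - 2

First, the degree is 4 — the shape is more complex than any degree-3 surface.
Next, by symmetry, the z-axis is an axis of rotation, so x and y enter only as x² + y².
Next, reading off the gridlines: among the integer gridlines, it crosses the z-axis at z ∈ {-1, 1}; a circular section at z = 1 has radius between 1 and 2.
Finally, these observations pin down the coefficients.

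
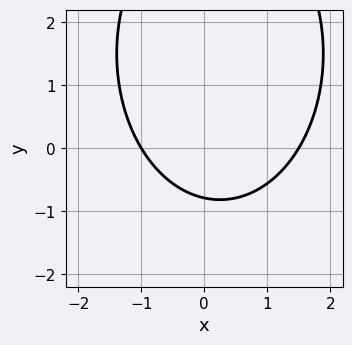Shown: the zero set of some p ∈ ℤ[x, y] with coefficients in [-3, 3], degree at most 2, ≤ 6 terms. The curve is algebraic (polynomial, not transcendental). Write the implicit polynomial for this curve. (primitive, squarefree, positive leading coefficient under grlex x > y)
The degree is 2 — the shape is more complex than any degree-1 curve.
Reading off the gridlines: it crosses the x-axis at the gridline x = -1.
Putting this together gives p.

2*x^2 + y^2 - x - 3*y - 3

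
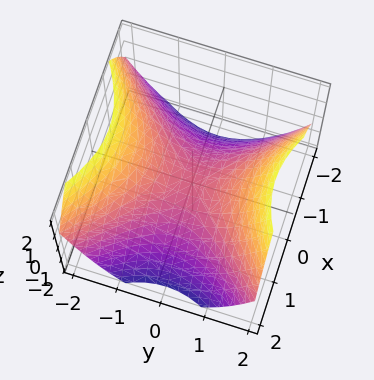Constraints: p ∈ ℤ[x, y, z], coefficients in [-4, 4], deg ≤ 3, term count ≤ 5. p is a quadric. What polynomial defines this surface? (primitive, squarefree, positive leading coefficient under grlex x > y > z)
2*x^2 - 2*y^2 + 3*z

1. deg p = 2.
2. Symmetries: mirror symmetry x ↦ −x ⇒ only even powers of x; mirror symmetry y ↦ −y ⇒ only even powers of y.
3. Against the integer gridlines: it crosses the y-axis at the gridline y = 0; it crosses the x-axis at the gridline x = 0; it meets the z-axis at z = 0 (among the integer gridlines).
4. Matching integer coefficients to the picture gives p.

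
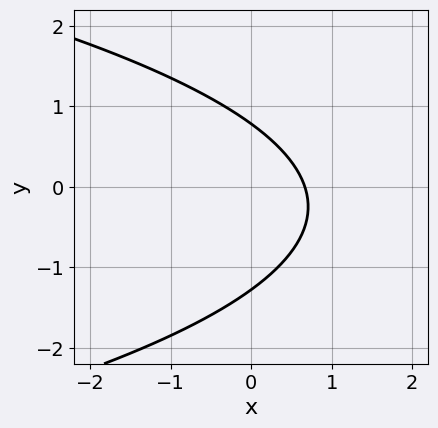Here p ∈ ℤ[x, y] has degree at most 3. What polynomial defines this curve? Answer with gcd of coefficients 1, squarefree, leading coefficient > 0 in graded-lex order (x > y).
2*y^2 + 3*x + y - 2

Degree: a generic line meets the curve in up to 2 points, so deg p = 2.
Solving for integer coefficients yields p as stated.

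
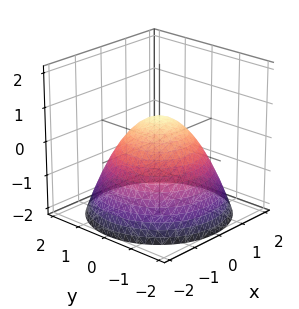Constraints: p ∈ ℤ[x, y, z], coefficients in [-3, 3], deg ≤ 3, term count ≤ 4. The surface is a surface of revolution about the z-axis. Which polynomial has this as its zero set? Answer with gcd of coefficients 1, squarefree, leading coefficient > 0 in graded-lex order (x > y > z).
1. Degree: no degree-1 surface has this shape, so deg p = 2.
2. By symmetry, the surface is invariant under rotation about z: p = q(x² + y², z).
3. From the axis intercepts and sections: the y-axis gridline crossings are at y ∈ {-1, 1}; a circular section at z = 0 has radius exactly 1; the x-axis gridline crossings are at x ∈ {-1, 1}.
4. Fitting integer coefficients to these (and the overall shape) gives p.

2*x^2 + 2*y^2 + 3*z - 2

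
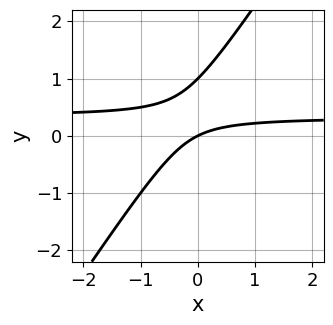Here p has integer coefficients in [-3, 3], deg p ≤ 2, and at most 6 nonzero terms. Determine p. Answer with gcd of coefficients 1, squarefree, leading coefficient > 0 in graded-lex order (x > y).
3*x*y - 2*y^2 - x + 2*y

1. deg p = 2. The shape is more complex than any degree-1 curve.
2. Observable constraints: among the integer gridlines, it crosses the y-axis at y ∈ {0, 1}; one x-axis crossing is at x = 0.
3. Assembling these constraints gives the stated polynomial.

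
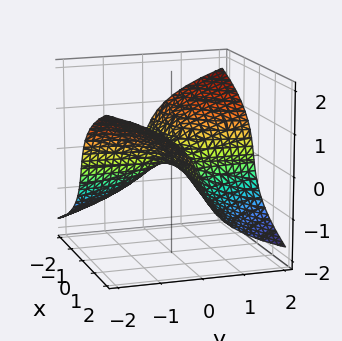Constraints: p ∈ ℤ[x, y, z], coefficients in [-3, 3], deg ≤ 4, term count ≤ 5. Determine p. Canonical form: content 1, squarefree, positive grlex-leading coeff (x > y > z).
2*z^3 + 3*x*y + 2*z

First, the degree is 3 — a generic line meets the surface in up to 3 points.
Then, reading off the gridlines: one z-axis crossing is at z = 0; the visible y-axis segment lies entirely on the surface.
Finally, together with the visible shape, these determine p as stated. Check: (1, 0, 0) on the x-axis lies on the surface, and p(1, 0, 0) = 0. ✓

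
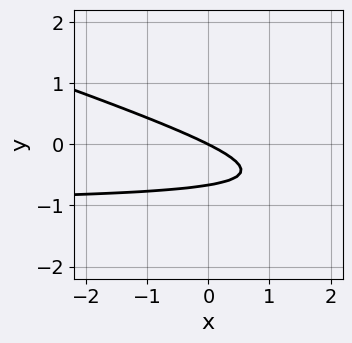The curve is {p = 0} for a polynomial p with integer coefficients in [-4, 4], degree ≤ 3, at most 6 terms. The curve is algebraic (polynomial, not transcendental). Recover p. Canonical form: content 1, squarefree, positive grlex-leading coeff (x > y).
First, deg p = 2.
Then, from the axis intercepts and sections: one y-axis crossing is at y = 0; it meets the x-axis at x = 0 (among the integer gridlines).
Finally, together with the visible shape, these determine p as stated.

x*y + 3*y^2 + x + 2*y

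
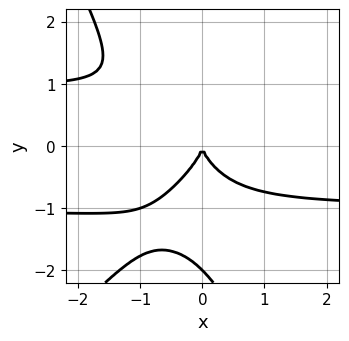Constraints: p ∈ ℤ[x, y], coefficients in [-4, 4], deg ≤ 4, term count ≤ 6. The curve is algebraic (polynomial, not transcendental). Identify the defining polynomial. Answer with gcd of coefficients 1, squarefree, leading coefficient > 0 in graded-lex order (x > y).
2*x^2*y^2 - x*y^3 - y^4 - 2*y^3 - 2*x^2

Degree: a generic line meets the curve in up to 4 points, so deg p = 4.
Checking where it meets the axes: it crosses the x-axis at the gridline x = 0; among the integer gridlines, it crosses the y-axis at y ∈ {-2, 0}.
Fitting integer coefficients to these (and the overall shape) gives p.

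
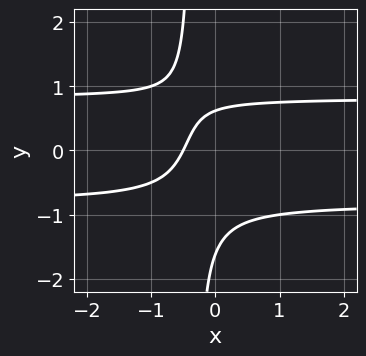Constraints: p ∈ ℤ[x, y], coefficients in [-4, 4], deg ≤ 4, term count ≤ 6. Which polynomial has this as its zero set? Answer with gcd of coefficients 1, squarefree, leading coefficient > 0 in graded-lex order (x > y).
3*x*y^2 + y^2 - 2*x + y - 1

First, degree: the shape is more complex than any degree-2 curve, so deg p = 3.
Finally, putting this together gives p.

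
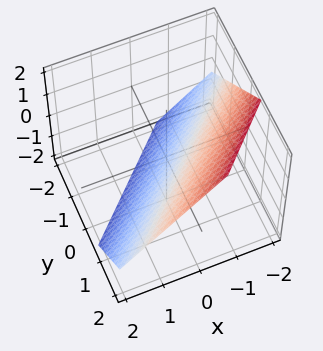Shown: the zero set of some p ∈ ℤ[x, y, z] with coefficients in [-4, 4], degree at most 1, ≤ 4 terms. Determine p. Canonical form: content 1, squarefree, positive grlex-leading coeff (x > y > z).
First, deg p = 1. Every cross-section is a straight line — this is a plane.
Finally, putting this together gives p.

3*x - 3*y + 3*z + 2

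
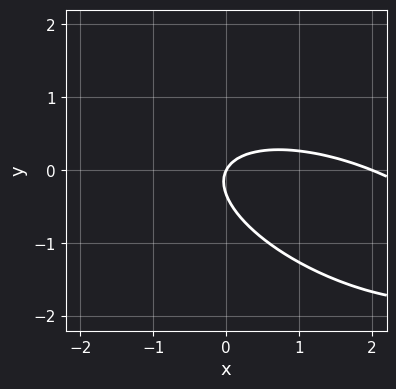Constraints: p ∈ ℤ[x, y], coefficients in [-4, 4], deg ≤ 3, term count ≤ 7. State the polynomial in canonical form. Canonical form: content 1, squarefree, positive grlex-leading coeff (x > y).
x^2 + 2*x*y + 3*y^2 - 2*x + y

deg p = 2.
From the axis intercepts and sections: among the integer gridlines, it crosses the x-axis at x ∈ {0, 2}; it crosses the y-axis at the gridline y = 0.
Assembling these constraints gives the stated polynomial.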